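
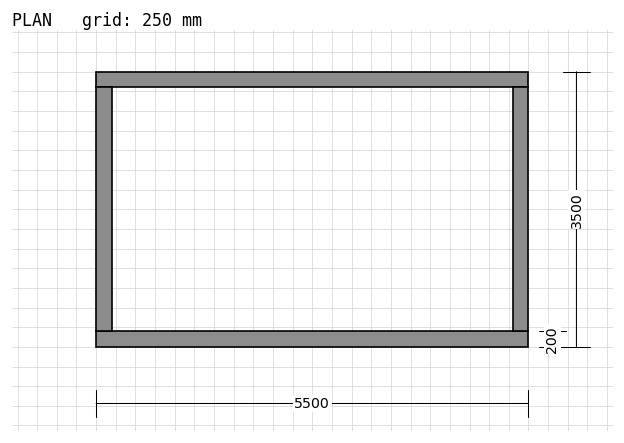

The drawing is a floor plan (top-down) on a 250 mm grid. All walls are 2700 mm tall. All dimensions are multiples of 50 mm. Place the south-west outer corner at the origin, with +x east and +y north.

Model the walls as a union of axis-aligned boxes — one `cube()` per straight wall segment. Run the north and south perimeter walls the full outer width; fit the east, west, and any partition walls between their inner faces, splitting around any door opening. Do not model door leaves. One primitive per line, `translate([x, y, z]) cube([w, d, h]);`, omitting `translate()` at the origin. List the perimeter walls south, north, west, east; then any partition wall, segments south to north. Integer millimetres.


cube([5500, 200, 2700]);
translate([0, 3300, 0]) cube([5500, 200, 2700]);
translate([0, 200, 0]) cube([200, 3100, 2700]);
translate([5300, 200, 0]) cube([200, 3100, 2700]);


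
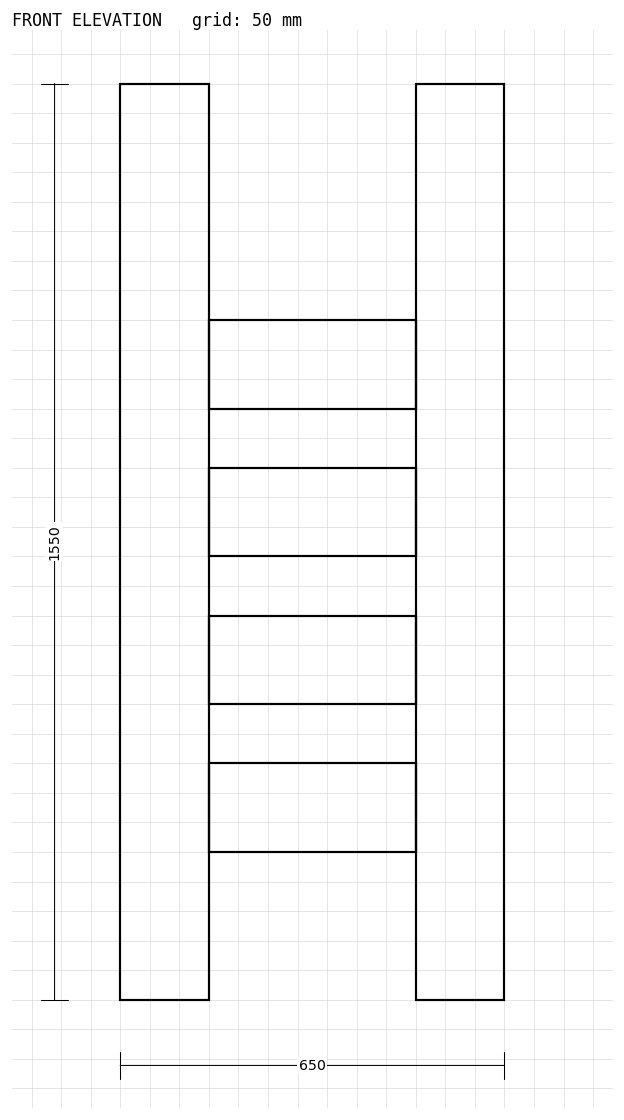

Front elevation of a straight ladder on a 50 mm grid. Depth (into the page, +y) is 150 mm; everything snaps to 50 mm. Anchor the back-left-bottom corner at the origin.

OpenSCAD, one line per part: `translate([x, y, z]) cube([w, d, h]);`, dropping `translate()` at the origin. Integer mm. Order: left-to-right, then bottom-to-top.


cube([150, 150, 1550]);
translate([150, 0, 250]) cube([350, 150, 150]);
translate([150, 0, 500]) cube([350, 150, 150]);
translate([150, 0, 750]) cube([350, 150, 150]);
translate([150, 0, 1000]) cube([350, 150, 150]);
translate([500, 0, 0]) cube([150, 150, 1550]);


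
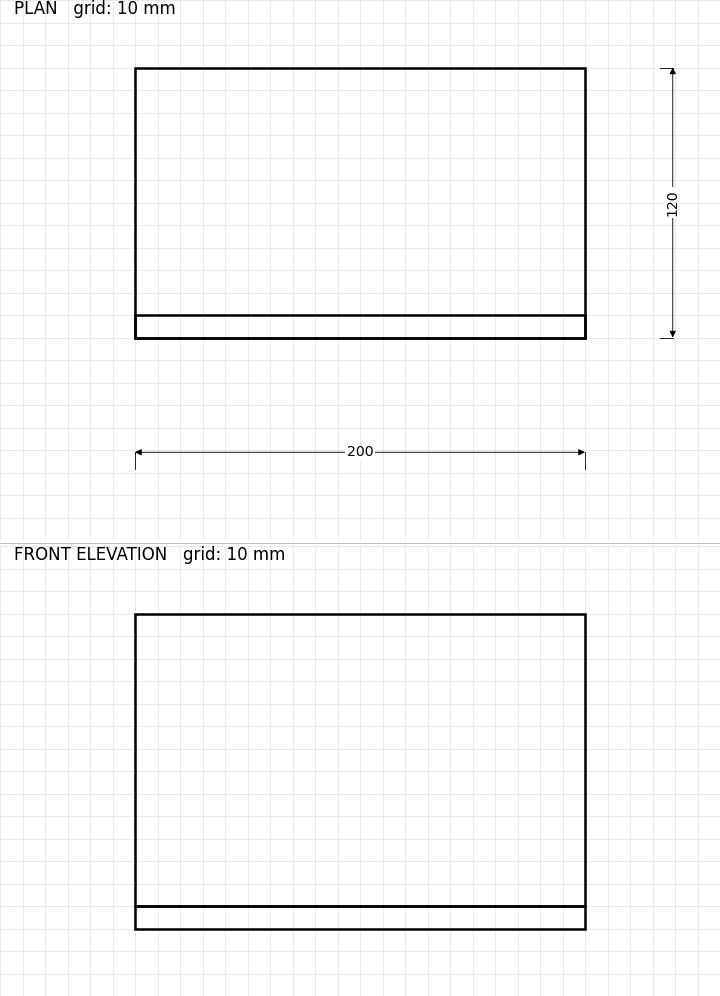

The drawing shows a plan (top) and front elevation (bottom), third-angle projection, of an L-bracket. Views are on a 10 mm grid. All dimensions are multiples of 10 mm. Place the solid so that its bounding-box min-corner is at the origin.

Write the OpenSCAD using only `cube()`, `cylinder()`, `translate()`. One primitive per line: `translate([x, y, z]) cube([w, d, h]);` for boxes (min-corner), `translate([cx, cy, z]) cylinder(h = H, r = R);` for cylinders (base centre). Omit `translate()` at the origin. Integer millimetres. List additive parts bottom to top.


cube([200, 120, 10]);
translate([0, 0, 10]) cube([200, 10, 130]);


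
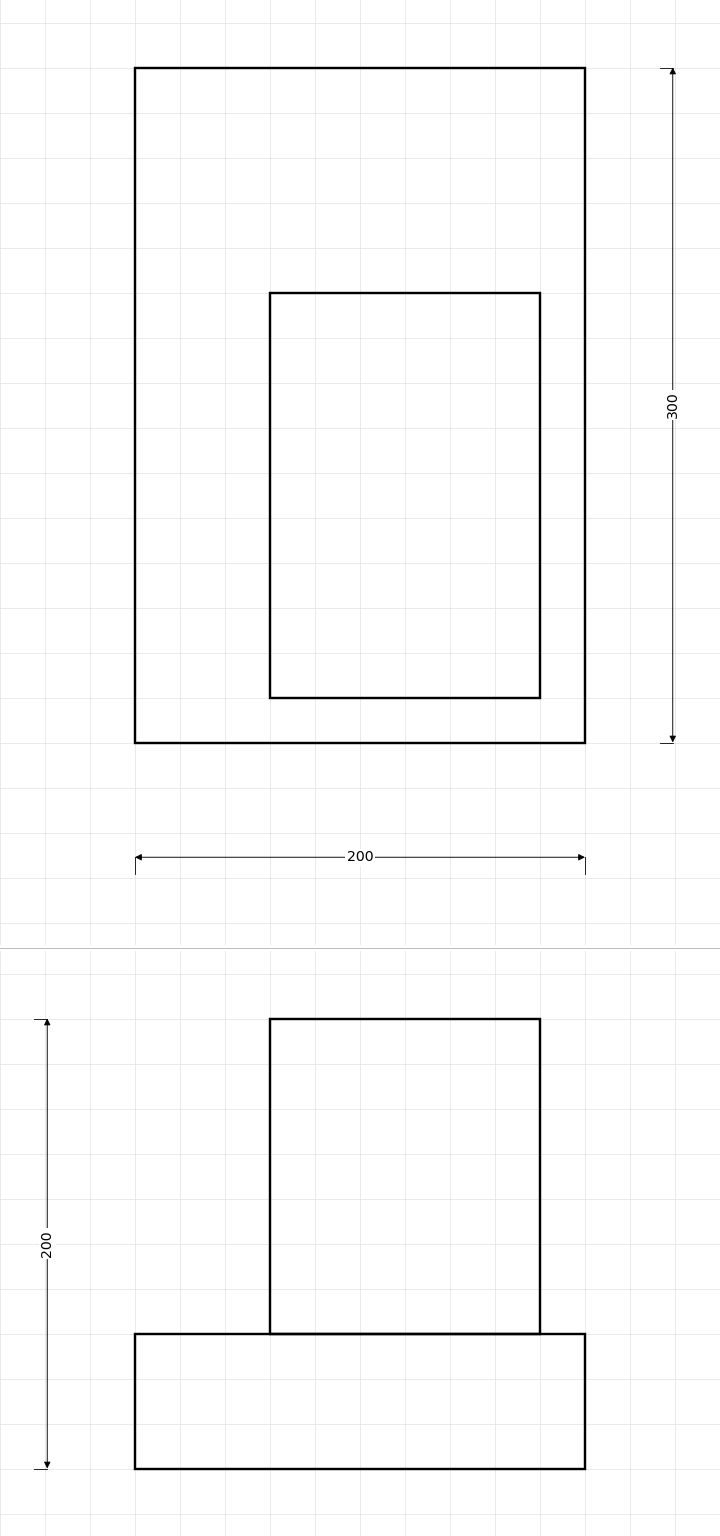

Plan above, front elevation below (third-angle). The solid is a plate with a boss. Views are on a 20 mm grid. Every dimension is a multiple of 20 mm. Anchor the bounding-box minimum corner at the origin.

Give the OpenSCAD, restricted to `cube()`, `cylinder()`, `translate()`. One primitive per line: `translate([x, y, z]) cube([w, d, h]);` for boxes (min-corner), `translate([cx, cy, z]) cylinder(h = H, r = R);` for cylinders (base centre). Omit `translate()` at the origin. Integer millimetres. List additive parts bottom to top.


cube([200, 300, 60]);
translate([60, 20, 60]) cube([120, 180, 140]);


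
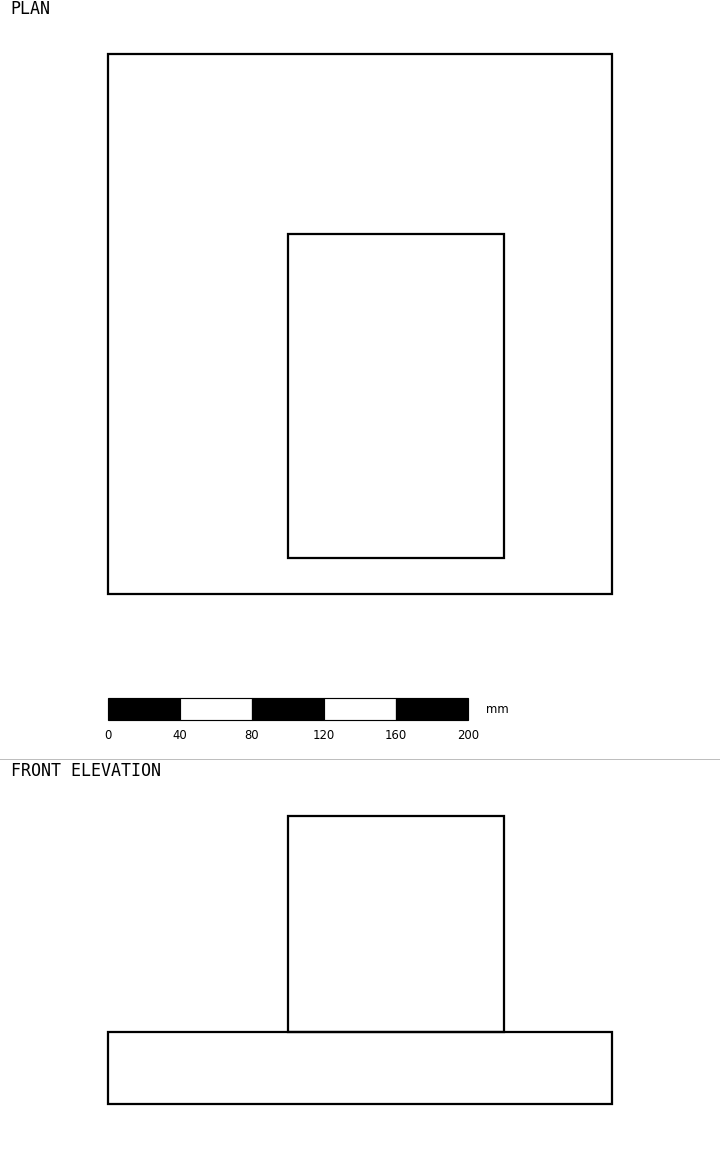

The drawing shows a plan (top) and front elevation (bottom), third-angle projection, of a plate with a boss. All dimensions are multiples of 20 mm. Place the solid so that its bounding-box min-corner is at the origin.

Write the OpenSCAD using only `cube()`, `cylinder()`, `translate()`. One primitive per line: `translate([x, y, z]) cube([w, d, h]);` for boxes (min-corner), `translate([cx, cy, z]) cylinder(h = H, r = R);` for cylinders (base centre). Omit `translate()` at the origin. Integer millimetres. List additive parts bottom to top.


cube([280, 300, 40]);
translate([100, 20, 40]) cube([120, 180, 120]);


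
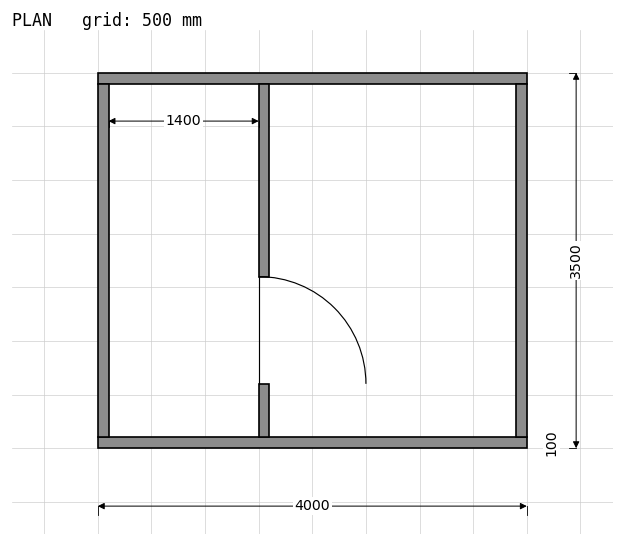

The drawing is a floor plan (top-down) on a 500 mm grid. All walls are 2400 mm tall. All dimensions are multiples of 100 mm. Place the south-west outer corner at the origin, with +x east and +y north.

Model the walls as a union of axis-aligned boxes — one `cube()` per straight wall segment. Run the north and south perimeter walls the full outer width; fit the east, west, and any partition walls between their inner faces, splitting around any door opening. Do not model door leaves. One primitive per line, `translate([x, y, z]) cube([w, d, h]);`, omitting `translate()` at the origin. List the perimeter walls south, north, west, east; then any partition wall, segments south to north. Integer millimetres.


cube([4000, 100, 2400]);
translate([0, 3400, 0]) cube([4000, 100, 2400]);
translate([0, 100, 0]) cube([100, 3300, 2400]);
translate([3900, 100, 0]) cube([100, 3300, 2400]);
translate([1500, 100, 0]) cube([100, 500, 2400]);
translate([1500, 1600, 0]) cube([100, 1800, 2400]);


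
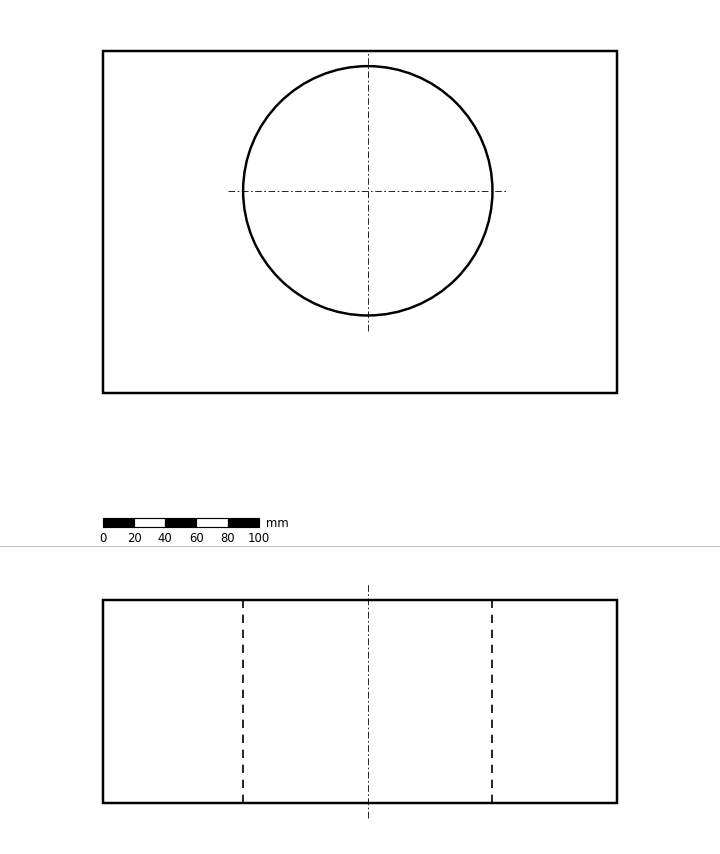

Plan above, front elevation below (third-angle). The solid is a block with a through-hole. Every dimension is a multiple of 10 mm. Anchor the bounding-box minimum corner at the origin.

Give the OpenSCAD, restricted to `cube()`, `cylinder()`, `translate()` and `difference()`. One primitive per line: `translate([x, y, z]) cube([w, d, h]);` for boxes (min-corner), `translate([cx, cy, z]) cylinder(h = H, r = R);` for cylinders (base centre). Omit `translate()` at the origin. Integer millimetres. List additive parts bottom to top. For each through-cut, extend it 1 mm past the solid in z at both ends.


difference() {
  cube([330, 220, 130]);
  translate([170, 130, -1]) cylinder(h = 132, r = 80);
}


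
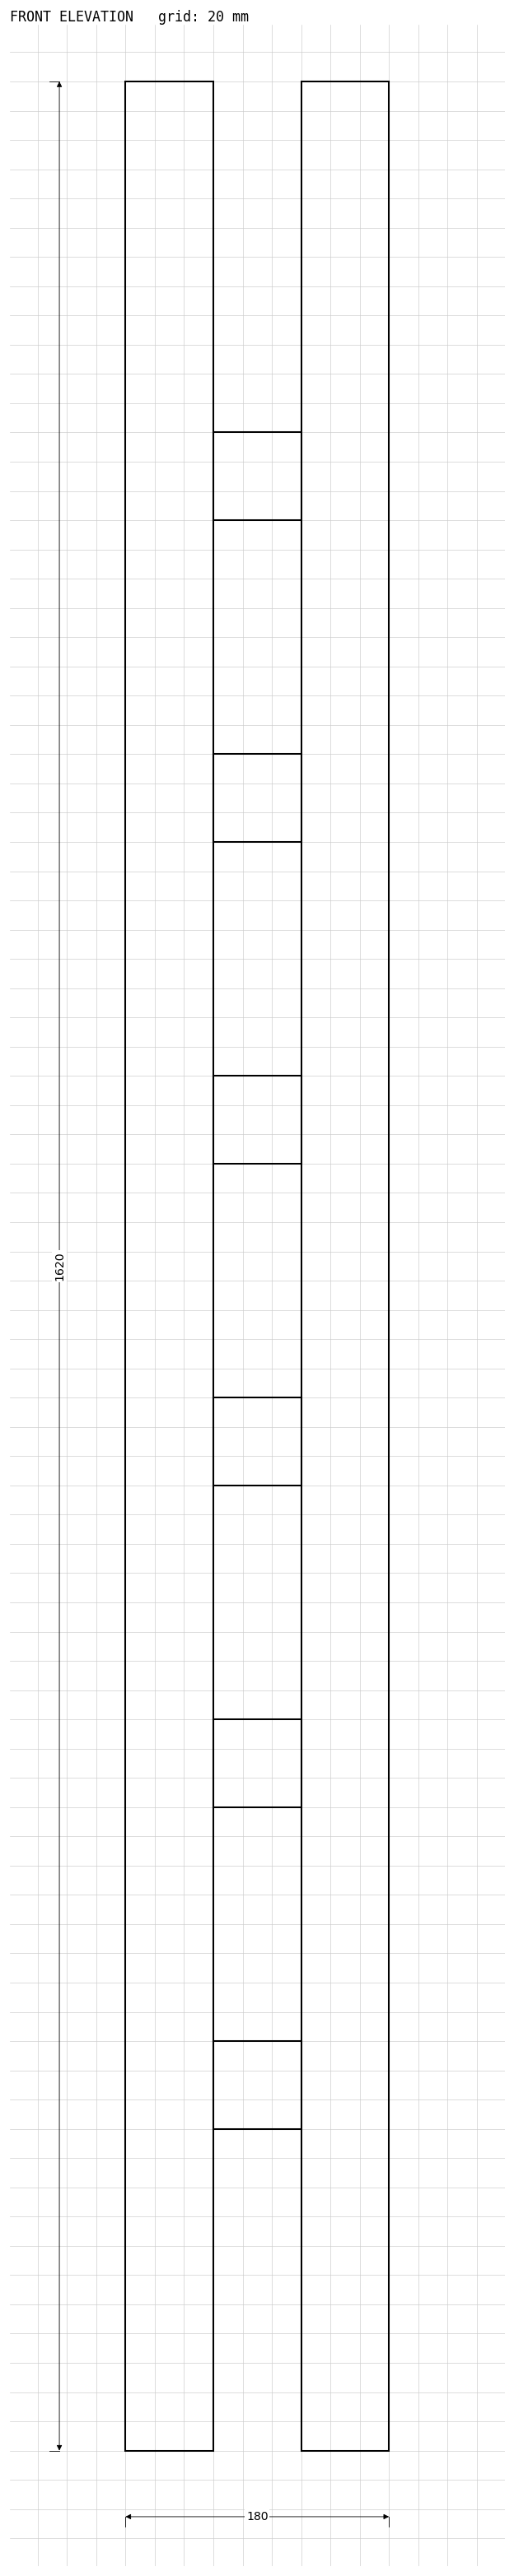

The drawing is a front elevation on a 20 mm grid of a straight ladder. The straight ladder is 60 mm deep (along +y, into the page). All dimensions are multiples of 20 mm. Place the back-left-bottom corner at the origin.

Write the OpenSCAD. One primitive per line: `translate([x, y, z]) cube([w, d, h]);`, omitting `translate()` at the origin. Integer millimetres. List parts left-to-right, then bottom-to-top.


cube([60, 60, 1620]);
translate([60, 0, 220]) cube([60, 60, 60]);
translate([60, 0, 440]) cube([60, 60, 60]);
translate([60, 0, 660]) cube([60, 60, 60]);
translate([60, 0, 880]) cube([60, 60, 60]);
translate([60, 0, 1100]) cube([60, 60, 60]);
translate([60, 0, 1320]) cube([60, 60, 60]);
translate([120, 0, 0]) cube([60, 60, 1620]);


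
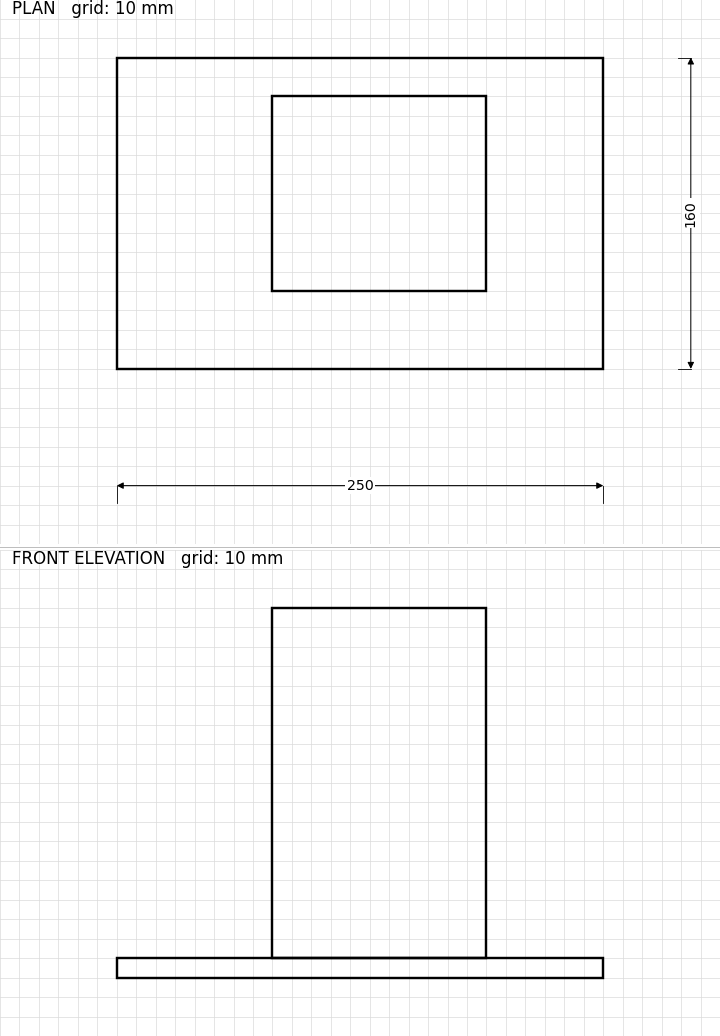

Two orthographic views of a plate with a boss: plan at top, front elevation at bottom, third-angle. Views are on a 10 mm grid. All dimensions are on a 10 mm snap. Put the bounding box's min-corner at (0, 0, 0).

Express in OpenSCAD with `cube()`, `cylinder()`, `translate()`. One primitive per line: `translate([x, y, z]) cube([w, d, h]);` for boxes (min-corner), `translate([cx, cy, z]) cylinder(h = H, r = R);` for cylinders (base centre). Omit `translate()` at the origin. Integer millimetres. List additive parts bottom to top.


cube([250, 160, 10]);
translate([80, 40, 10]) cube([110, 100, 180]);


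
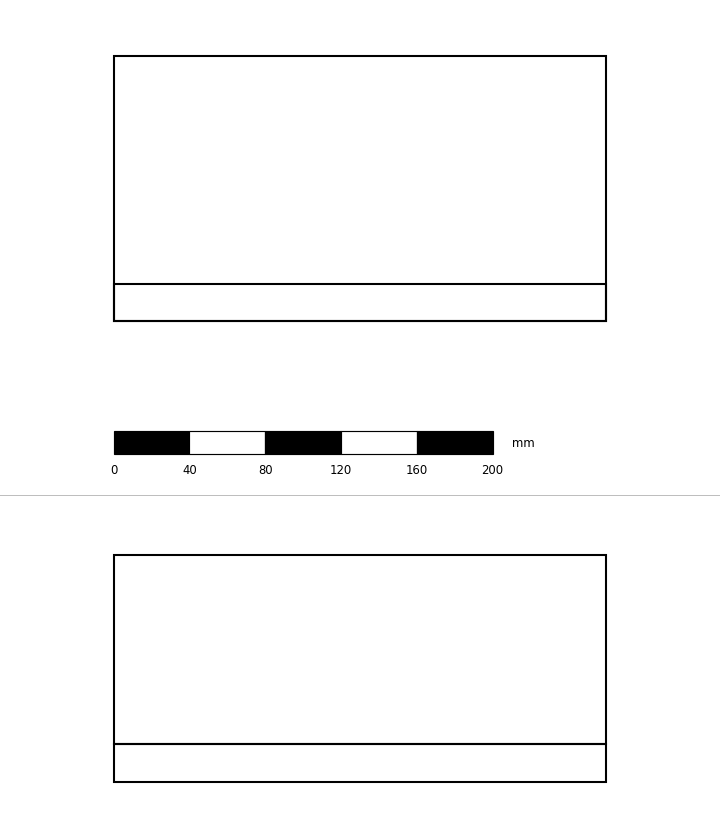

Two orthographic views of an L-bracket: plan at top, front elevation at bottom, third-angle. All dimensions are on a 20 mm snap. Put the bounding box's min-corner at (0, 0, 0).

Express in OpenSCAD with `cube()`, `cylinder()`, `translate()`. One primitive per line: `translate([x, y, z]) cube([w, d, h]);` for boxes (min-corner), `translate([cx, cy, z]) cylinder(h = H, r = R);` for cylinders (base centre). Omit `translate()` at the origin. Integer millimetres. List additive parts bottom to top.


cube([260, 140, 20]);
translate([0, 0, 20]) cube([260, 20, 100]);


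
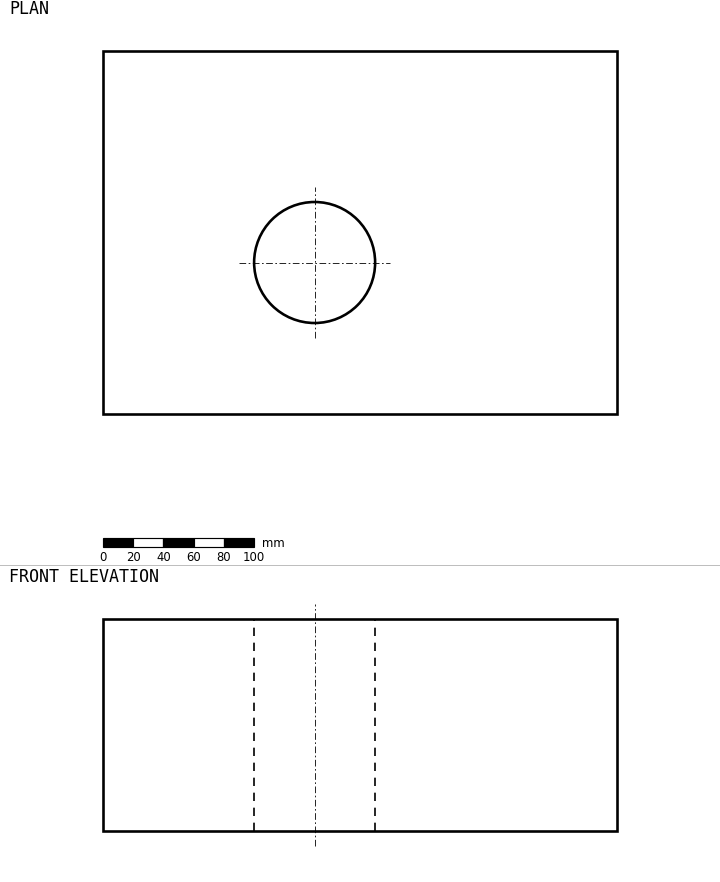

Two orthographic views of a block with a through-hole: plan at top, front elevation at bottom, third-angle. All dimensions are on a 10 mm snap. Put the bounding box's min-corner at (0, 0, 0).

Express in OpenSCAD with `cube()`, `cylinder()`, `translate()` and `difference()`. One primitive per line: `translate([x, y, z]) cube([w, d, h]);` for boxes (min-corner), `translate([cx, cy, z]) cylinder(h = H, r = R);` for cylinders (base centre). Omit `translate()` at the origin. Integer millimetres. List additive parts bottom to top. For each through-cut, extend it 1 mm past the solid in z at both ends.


difference() {
  cube([340, 240, 140]);
  translate([140, 100, -1]) cylinder(h = 142, r = 40);
}


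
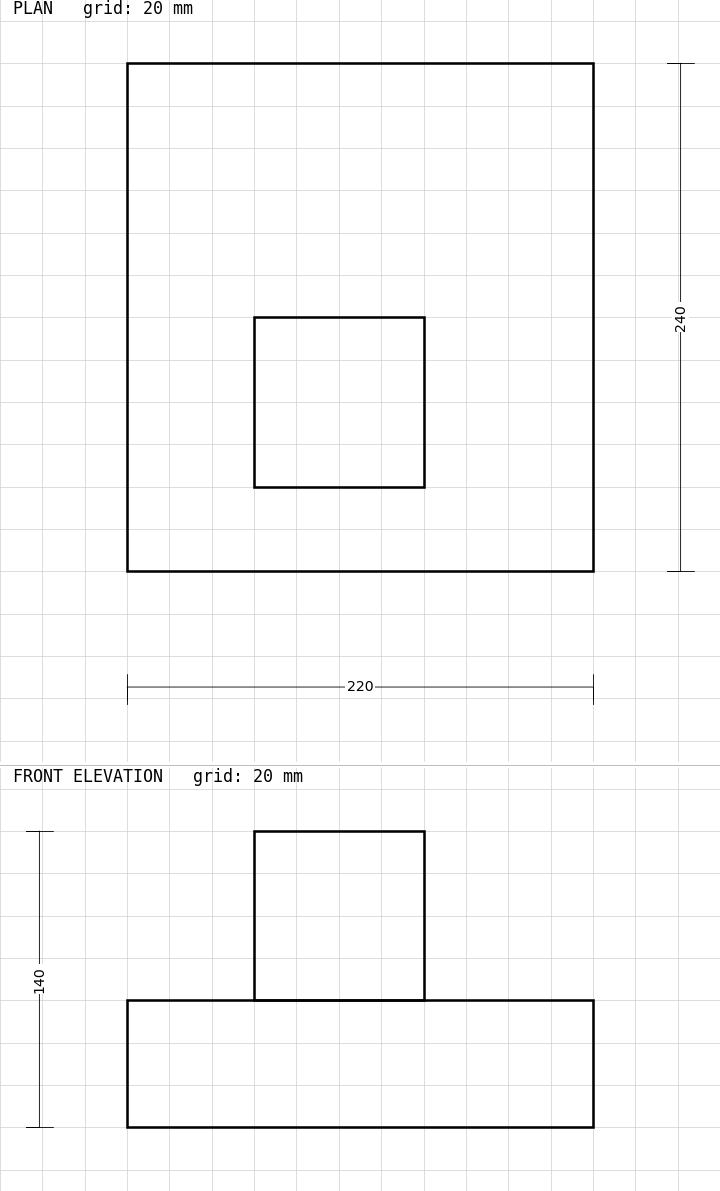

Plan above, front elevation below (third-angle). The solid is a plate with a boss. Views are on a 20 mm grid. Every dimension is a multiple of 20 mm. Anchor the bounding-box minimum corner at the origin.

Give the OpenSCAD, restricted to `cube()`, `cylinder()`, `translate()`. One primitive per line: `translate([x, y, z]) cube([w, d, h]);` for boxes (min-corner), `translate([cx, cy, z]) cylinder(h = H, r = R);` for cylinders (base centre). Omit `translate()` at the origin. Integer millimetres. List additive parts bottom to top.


cube([220, 240, 60]);
translate([60, 40, 60]) cube([80, 80, 80]);


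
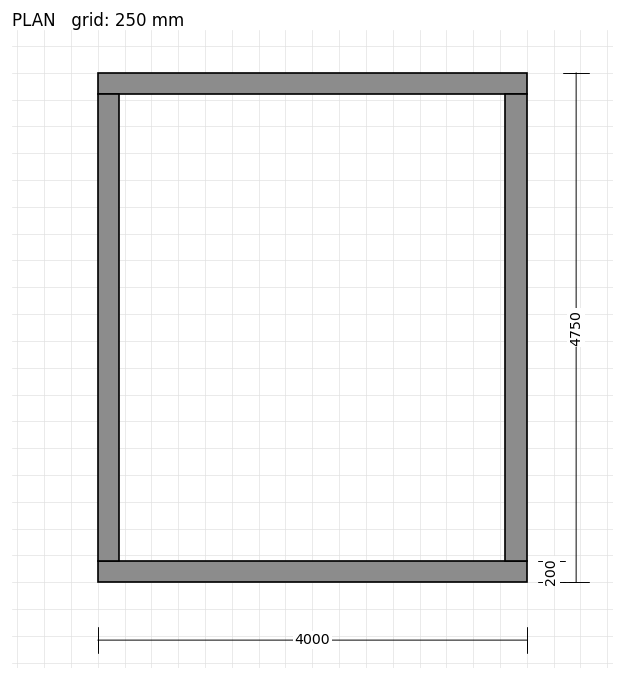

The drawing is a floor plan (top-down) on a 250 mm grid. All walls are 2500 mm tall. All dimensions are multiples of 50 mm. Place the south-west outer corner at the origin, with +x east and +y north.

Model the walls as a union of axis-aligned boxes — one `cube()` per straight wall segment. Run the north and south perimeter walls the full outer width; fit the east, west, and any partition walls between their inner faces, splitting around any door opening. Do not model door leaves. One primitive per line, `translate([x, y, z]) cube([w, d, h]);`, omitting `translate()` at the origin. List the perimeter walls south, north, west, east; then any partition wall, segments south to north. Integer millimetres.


cube([4000, 200, 2500]);
translate([0, 4550, 0]) cube([4000, 200, 2500]);
translate([0, 200, 0]) cube([200, 4350, 2500]);
translate([3800, 200, 0]) cube([200, 4350, 2500]);


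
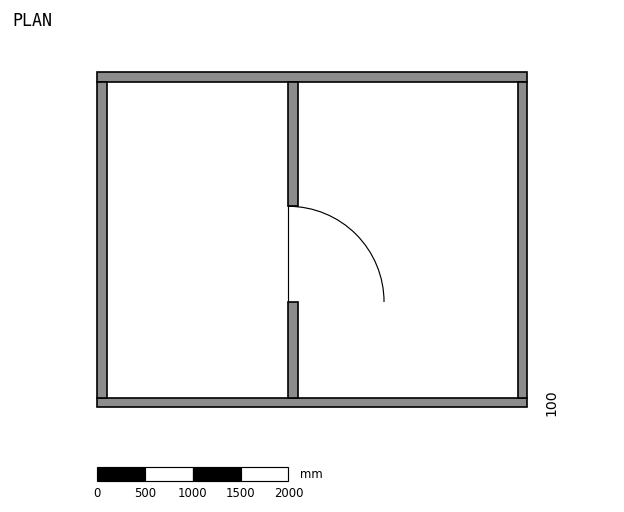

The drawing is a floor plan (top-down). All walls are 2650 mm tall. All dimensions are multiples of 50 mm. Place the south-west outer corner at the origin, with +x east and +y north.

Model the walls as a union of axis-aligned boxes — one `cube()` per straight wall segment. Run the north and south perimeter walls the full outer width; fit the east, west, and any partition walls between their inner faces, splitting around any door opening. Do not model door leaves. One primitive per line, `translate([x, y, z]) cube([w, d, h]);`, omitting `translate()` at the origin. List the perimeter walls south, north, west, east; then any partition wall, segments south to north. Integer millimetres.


cube([4500, 100, 2650]);
translate([0, 3400, 0]) cube([4500, 100, 2650]);
translate([0, 100, 0]) cube([100, 3300, 2650]);
translate([4400, 100, 0]) cube([100, 3300, 2650]);
translate([2000, 100, 0]) cube([100, 1000, 2650]);
translate([2000, 2100, 0]) cube([100, 1300, 2650]);


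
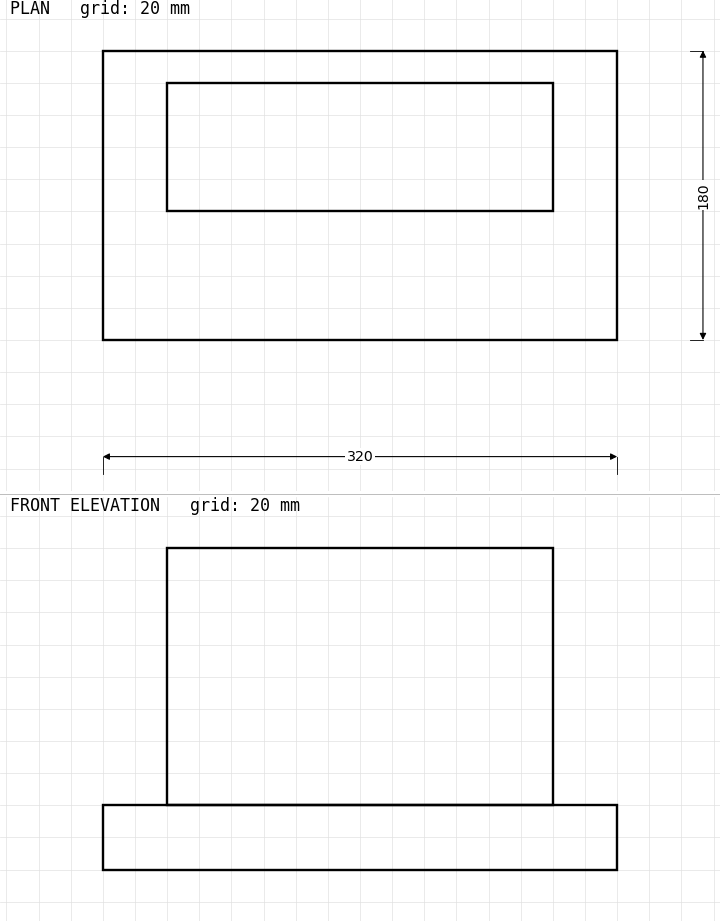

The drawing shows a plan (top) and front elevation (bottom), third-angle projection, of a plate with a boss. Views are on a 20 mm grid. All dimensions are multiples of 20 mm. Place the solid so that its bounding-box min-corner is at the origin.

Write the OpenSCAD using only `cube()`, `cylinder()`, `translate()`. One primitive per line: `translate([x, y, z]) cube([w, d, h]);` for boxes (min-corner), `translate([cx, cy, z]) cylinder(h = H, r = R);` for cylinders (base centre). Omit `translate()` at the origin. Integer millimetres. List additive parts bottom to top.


cube([320, 180, 40]);
translate([40, 80, 40]) cube([240, 80, 160]);


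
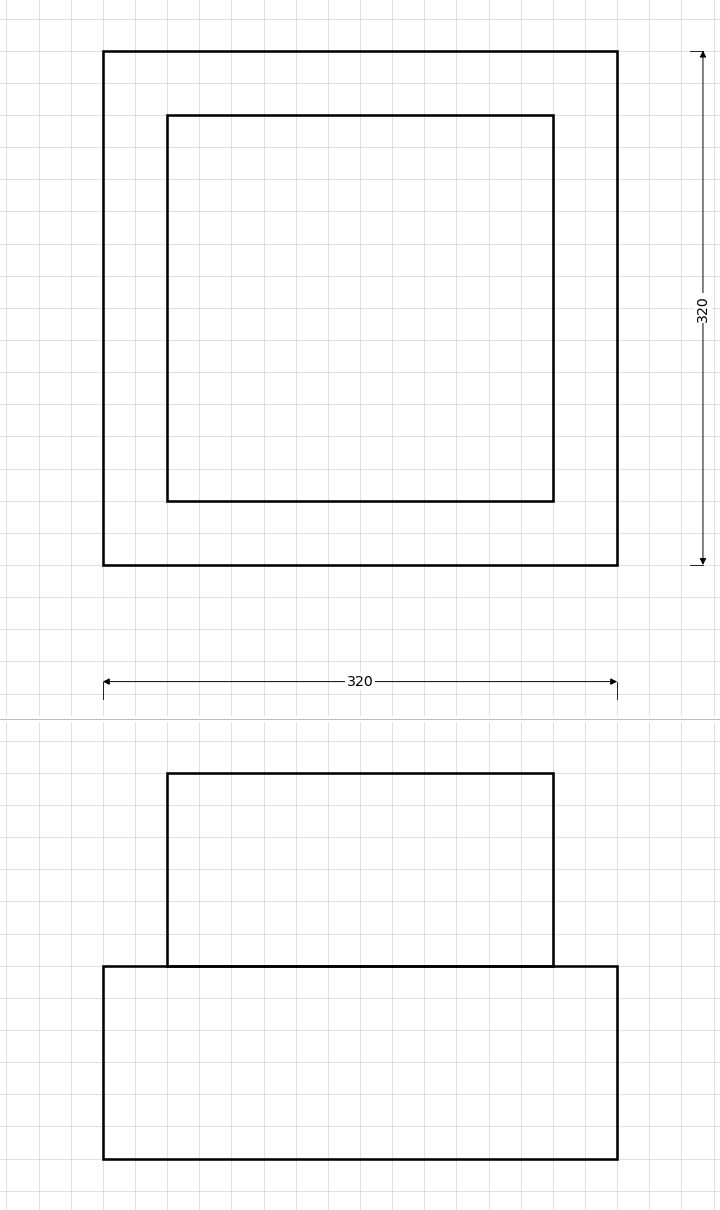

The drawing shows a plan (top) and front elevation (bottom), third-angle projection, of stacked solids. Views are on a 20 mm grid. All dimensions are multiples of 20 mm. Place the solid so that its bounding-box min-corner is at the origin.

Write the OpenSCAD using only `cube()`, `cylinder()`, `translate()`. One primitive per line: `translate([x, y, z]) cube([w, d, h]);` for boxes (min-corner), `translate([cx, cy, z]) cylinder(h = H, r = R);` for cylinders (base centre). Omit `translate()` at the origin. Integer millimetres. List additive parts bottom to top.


cube([320, 320, 120]);
translate([40, 40, 120]) cube([240, 240, 120]);


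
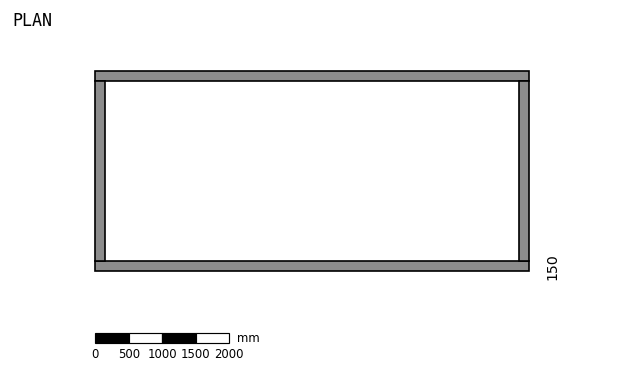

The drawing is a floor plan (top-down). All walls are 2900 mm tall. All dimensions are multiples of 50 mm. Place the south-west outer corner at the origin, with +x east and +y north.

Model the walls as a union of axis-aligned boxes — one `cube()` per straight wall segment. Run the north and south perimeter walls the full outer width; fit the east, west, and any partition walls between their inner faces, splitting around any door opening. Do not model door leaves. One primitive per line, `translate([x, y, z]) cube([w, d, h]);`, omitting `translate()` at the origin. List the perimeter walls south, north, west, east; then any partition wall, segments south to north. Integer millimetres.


cube([6500, 150, 2900]);
translate([0, 2850, 0]) cube([6500, 150, 2900]);
translate([0, 150, 0]) cube([150, 2700, 2900]);
translate([6350, 150, 0]) cube([150, 2700, 2900]);


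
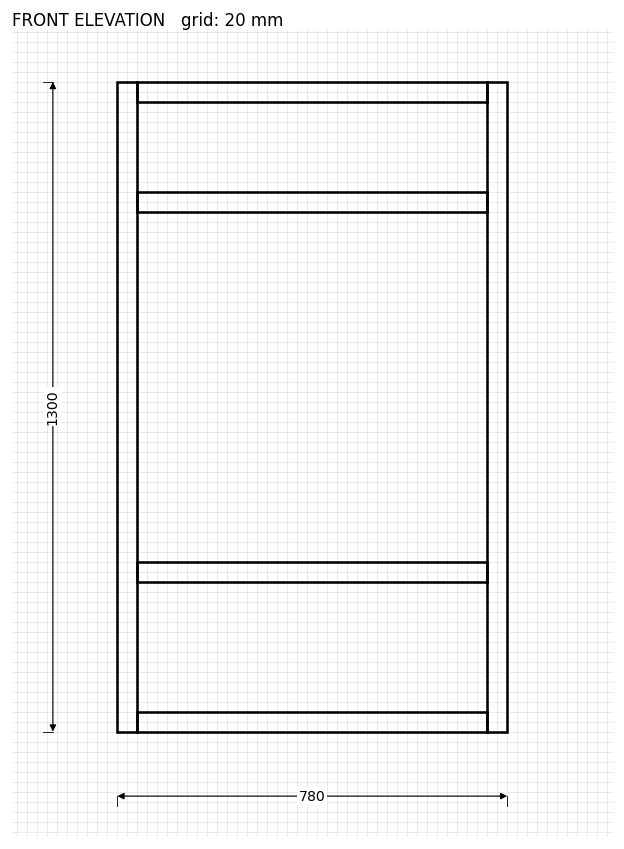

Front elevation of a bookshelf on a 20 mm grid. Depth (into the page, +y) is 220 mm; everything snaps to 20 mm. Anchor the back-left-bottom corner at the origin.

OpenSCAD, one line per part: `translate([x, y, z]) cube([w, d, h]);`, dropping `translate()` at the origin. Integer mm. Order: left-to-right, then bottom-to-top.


cube([40, 220, 1300]);
translate([40, 0, 0]) cube([700, 220, 40]);
translate([40, 0, 300]) cube([700, 220, 40]);
translate([40, 0, 1040]) cube([700, 220, 40]);
translate([40, 0, 1260]) cube([700, 220, 40]);
translate([740, 0, 0]) cube([40, 220, 1300]);


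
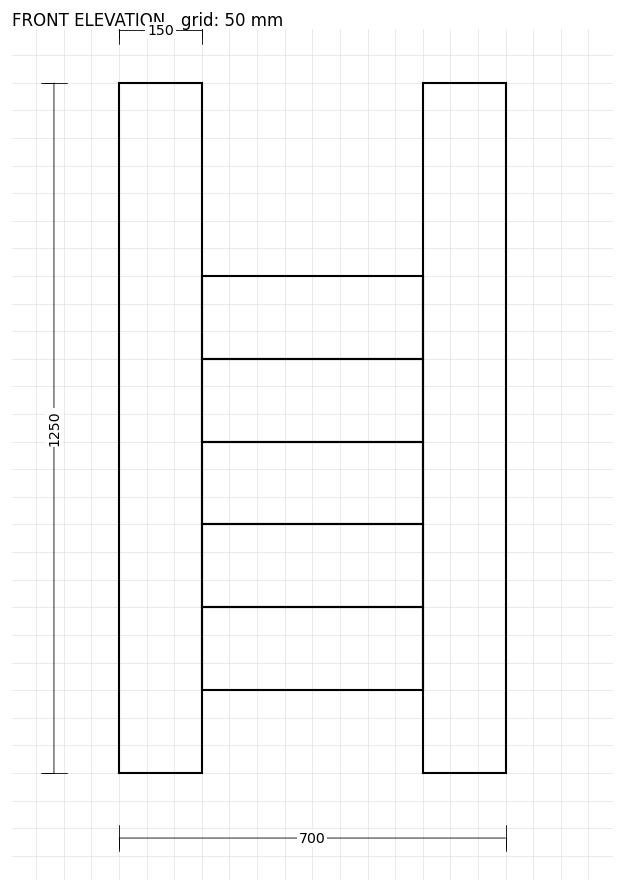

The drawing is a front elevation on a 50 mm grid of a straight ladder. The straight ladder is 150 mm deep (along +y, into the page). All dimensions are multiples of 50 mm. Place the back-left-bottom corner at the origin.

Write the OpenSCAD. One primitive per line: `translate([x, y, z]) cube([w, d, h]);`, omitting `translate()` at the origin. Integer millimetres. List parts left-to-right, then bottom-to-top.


cube([150, 150, 1250]);
translate([150, 0, 150]) cube([400, 150, 150]);
translate([150, 0, 300]) cube([400, 150, 150]);
translate([150, 0, 450]) cube([400, 150, 150]);
translate([150, 0, 600]) cube([400, 150, 150]);
translate([150, 0, 750]) cube([400, 150, 150]);
translate([550, 0, 0]) cube([150, 150, 1250]);


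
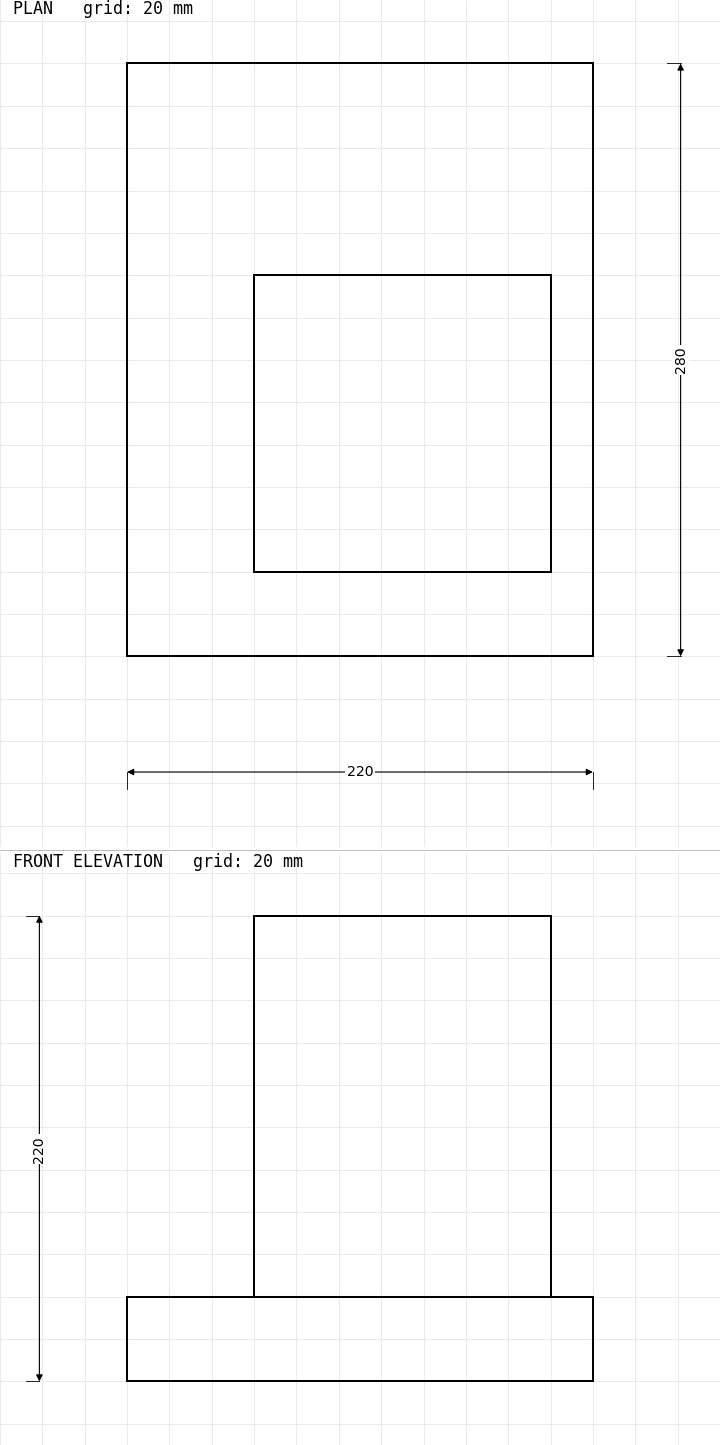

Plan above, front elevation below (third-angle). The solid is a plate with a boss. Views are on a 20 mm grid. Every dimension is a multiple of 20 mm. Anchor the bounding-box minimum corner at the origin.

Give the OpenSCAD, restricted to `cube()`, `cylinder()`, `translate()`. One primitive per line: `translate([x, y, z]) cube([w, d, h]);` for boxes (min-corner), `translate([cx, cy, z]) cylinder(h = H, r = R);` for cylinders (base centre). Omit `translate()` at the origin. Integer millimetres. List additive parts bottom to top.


cube([220, 280, 40]);
translate([60, 40, 40]) cube([140, 140, 180]);


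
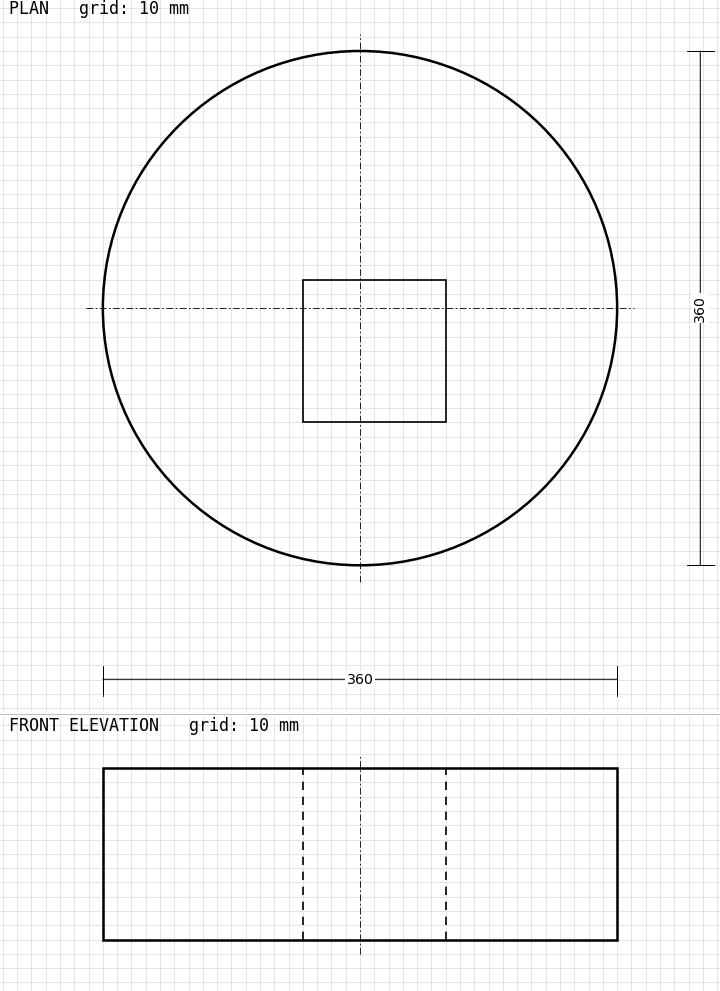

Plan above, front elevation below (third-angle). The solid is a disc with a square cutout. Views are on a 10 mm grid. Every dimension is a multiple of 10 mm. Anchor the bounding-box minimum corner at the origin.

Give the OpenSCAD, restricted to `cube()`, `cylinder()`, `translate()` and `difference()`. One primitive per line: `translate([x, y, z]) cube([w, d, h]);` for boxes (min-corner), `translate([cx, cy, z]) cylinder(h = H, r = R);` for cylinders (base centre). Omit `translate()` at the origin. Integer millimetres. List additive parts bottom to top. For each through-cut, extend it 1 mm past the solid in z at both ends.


difference() {
  translate([180, 180, 0]) cylinder(h = 120, r = 180);
  translate([140, 100, -1]) cube([100, 100, 122]);
}


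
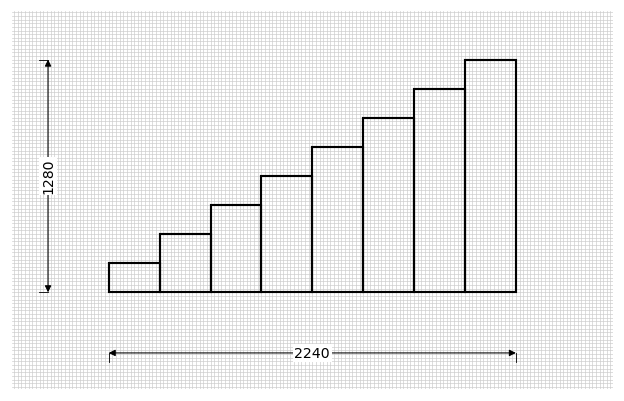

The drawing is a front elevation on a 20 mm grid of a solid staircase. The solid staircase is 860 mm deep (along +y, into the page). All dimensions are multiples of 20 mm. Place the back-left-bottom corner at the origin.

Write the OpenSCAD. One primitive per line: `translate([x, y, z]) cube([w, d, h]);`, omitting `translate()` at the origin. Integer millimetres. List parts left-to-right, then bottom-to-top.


cube([280, 860, 160]);
translate([280, 0, 0]) cube([280, 860, 320]);
translate([560, 0, 0]) cube([280, 860, 480]);
translate([840, 0, 0]) cube([280, 860, 640]);
translate([1120, 0, 0]) cube([280, 860, 800]);
translate([1400, 0, 0]) cube([280, 860, 960]);
translate([1680, 0, 0]) cube([280, 860, 1120]);
translate([1960, 0, 0]) cube([280, 860, 1280]);


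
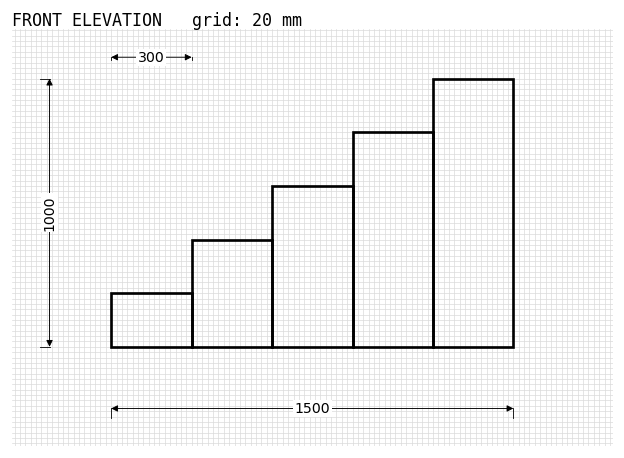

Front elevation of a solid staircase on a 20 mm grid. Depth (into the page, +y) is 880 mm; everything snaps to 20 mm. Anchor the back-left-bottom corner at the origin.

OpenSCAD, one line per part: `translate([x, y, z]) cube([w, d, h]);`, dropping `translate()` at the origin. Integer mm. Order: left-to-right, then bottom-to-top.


cube([300, 880, 200]);
translate([300, 0, 0]) cube([300, 880, 400]);
translate([600, 0, 0]) cube([300, 880, 600]);
translate([900, 0, 0]) cube([300, 880, 800]);
translate([1200, 0, 0]) cube([300, 880, 1000]);


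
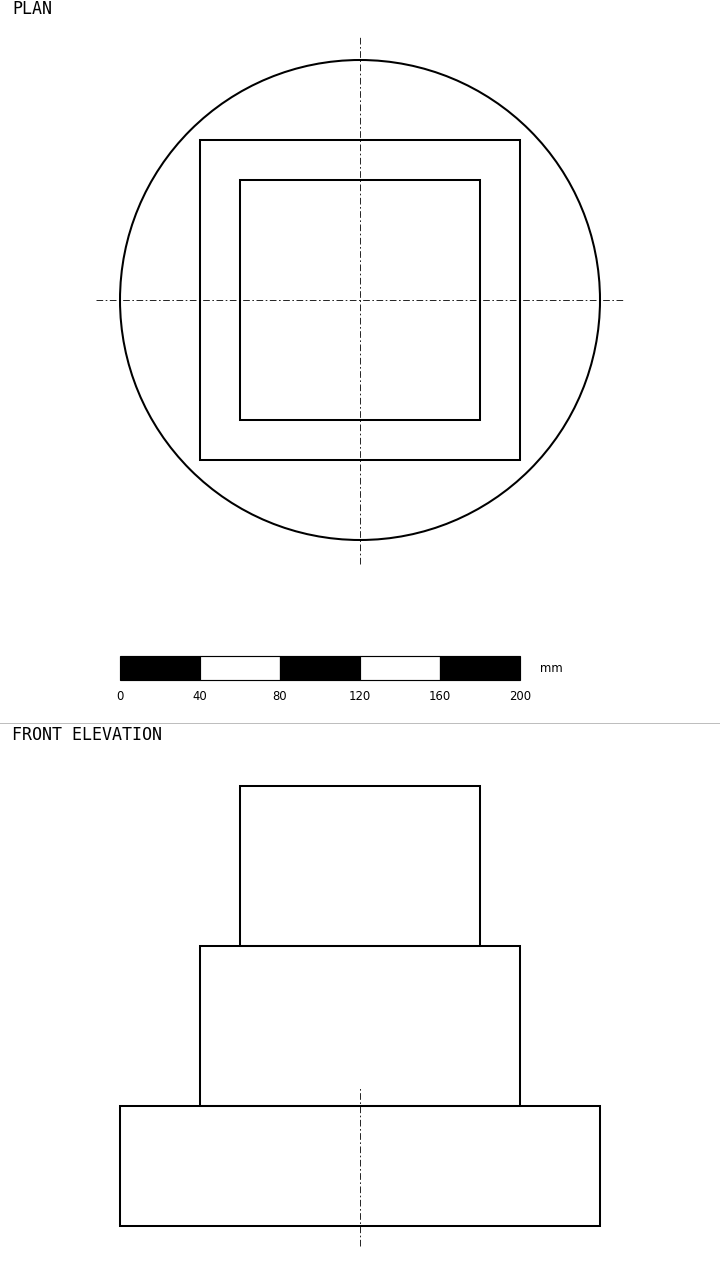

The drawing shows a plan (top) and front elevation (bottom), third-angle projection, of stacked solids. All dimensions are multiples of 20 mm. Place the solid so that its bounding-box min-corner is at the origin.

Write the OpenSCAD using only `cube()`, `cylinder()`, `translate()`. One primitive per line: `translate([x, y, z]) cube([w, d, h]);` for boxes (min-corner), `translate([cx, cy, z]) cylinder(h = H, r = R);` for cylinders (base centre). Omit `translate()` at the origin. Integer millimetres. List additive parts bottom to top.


translate([120, 120, 0]) cylinder(h = 60, r = 120);
translate([40, 40, 60]) cube([160, 160, 80]);
translate([60, 60, 140]) cube([120, 120, 80]);


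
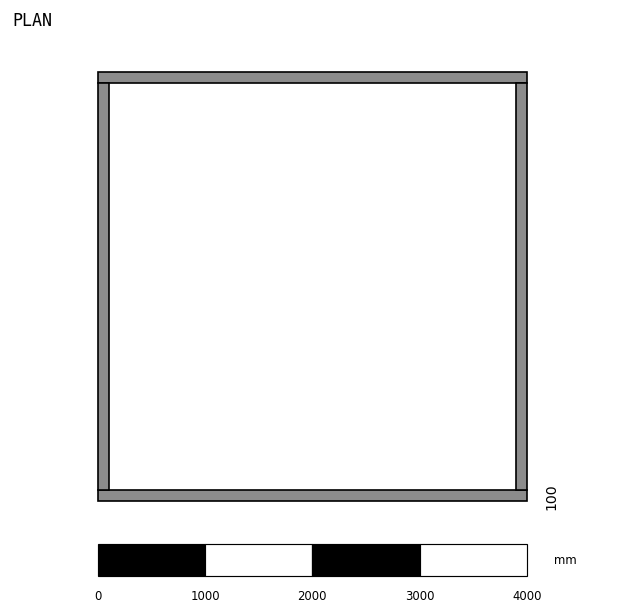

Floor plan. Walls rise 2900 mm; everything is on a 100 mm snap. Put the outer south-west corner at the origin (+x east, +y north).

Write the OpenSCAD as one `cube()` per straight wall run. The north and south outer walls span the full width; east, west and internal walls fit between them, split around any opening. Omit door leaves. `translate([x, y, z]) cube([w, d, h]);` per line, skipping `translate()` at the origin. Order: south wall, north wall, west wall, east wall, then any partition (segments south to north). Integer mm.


cube([4000, 100, 2900]);
translate([0, 3900, 0]) cube([4000, 100, 2900]);
translate([0, 100, 0]) cube([100, 3800, 2900]);
translate([3900, 100, 0]) cube([100, 3800, 2900]);


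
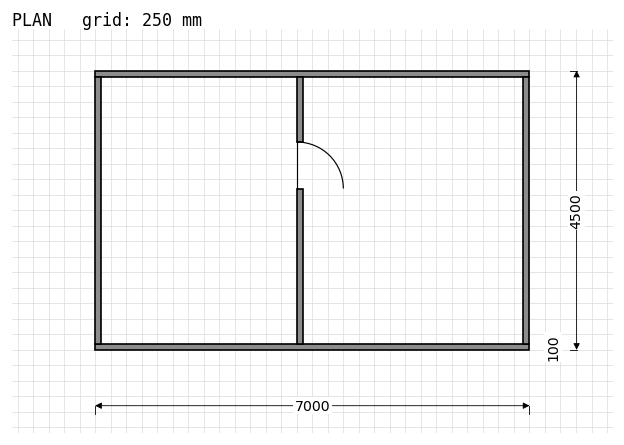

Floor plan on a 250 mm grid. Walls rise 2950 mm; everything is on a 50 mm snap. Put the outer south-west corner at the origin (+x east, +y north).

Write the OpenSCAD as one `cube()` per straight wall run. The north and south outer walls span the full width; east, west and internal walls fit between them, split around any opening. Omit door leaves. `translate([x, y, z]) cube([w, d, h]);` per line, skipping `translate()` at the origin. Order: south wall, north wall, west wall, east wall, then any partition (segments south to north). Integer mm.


cube([7000, 100, 2950]);
translate([0, 4400, 0]) cube([7000, 100, 2950]);
translate([0, 100, 0]) cube([100, 4300, 2950]);
translate([6900, 100, 0]) cube([100, 4300, 2950]);
translate([3250, 100, 0]) cube([100, 2500, 2950]);
translate([3250, 3350, 0]) cube([100, 1050, 2950]);


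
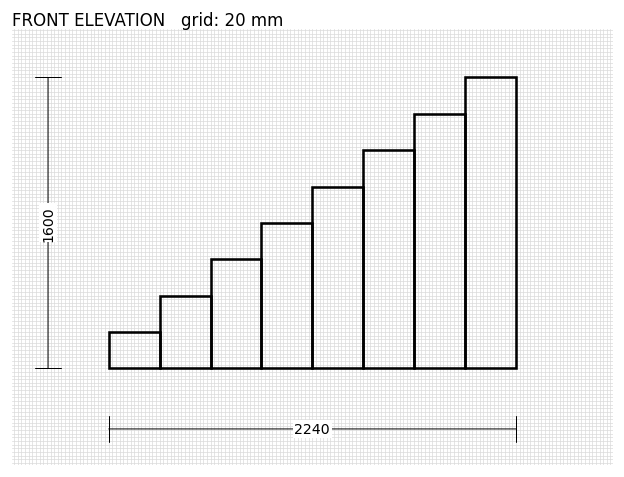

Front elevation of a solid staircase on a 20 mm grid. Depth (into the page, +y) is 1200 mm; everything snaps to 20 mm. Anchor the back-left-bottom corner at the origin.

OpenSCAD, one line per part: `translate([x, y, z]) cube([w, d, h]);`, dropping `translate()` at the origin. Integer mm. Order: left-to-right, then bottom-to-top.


cube([280, 1200, 200]);
translate([280, 0, 0]) cube([280, 1200, 400]);
translate([560, 0, 0]) cube([280, 1200, 600]);
translate([840, 0, 0]) cube([280, 1200, 800]);
translate([1120, 0, 0]) cube([280, 1200, 1000]);
translate([1400, 0, 0]) cube([280, 1200, 1200]);
translate([1680, 0, 0]) cube([280, 1200, 1400]);
translate([1960, 0, 0]) cube([280, 1200, 1600]);


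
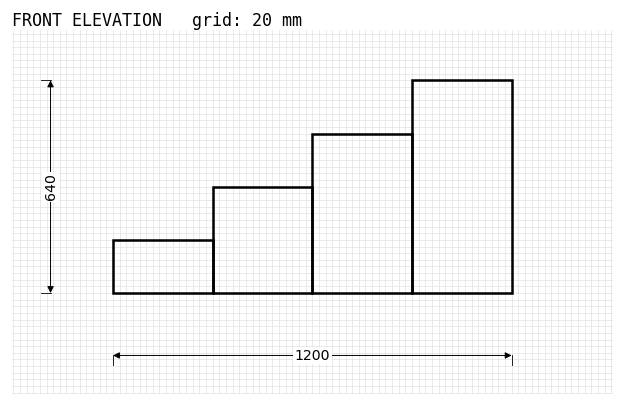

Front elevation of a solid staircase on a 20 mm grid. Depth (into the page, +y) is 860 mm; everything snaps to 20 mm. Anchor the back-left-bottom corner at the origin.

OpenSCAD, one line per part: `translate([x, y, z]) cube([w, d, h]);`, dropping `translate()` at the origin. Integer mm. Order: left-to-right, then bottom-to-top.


cube([300, 860, 160]);
translate([300, 0, 0]) cube([300, 860, 320]);
translate([600, 0, 0]) cube([300, 860, 480]);
translate([900, 0, 0]) cube([300, 860, 640]);


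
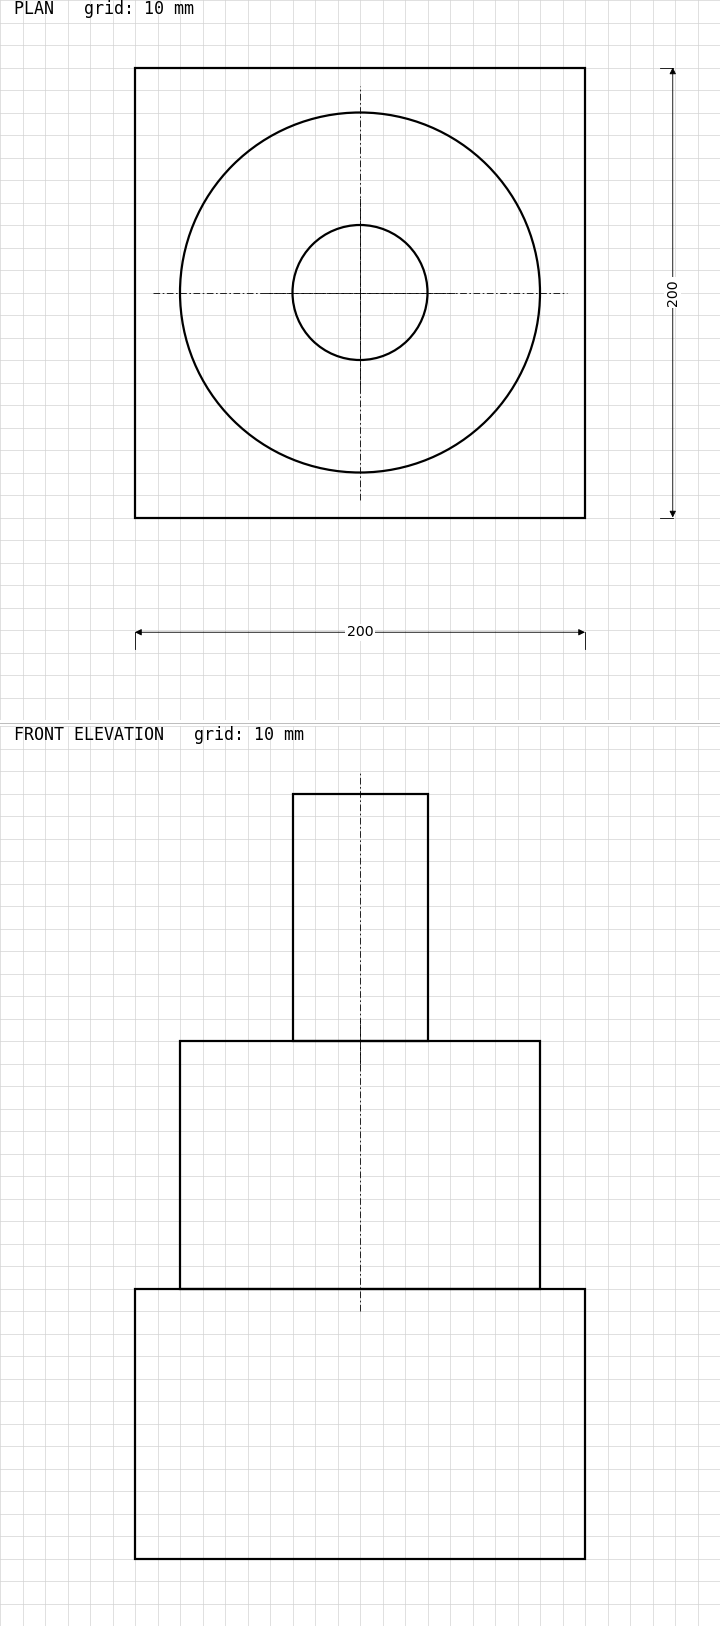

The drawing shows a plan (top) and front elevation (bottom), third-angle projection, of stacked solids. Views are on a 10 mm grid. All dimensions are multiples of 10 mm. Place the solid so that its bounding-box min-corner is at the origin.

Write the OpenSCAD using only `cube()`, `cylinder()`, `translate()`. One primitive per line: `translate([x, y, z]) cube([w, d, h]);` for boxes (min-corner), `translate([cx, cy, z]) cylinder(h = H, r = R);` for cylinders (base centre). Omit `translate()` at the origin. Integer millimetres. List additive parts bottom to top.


cube([200, 200, 120]);
translate([100, 100, 120]) cylinder(h = 110, r = 80);
translate([100, 100, 230]) cylinder(h = 110, r = 30);


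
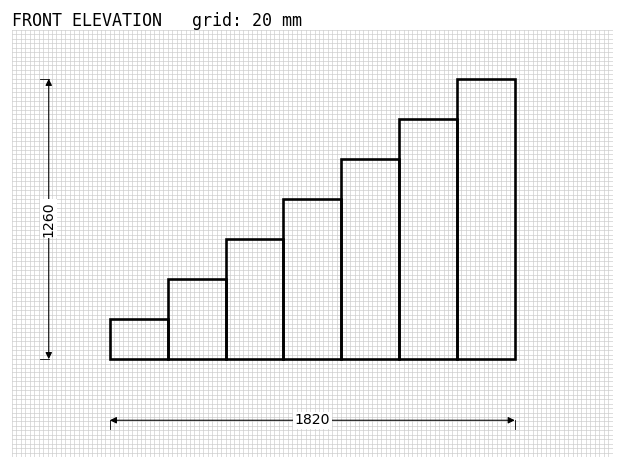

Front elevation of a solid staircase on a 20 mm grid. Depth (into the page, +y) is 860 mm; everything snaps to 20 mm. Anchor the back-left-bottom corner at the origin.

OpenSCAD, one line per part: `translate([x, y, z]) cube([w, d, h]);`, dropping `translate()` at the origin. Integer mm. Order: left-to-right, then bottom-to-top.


cube([260, 860, 180]);
translate([260, 0, 0]) cube([260, 860, 360]);
translate([520, 0, 0]) cube([260, 860, 540]);
translate([780, 0, 0]) cube([260, 860, 720]);
translate([1040, 0, 0]) cube([260, 860, 900]);
translate([1300, 0, 0]) cube([260, 860, 1080]);
translate([1560, 0, 0]) cube([260, 860, 1260]);


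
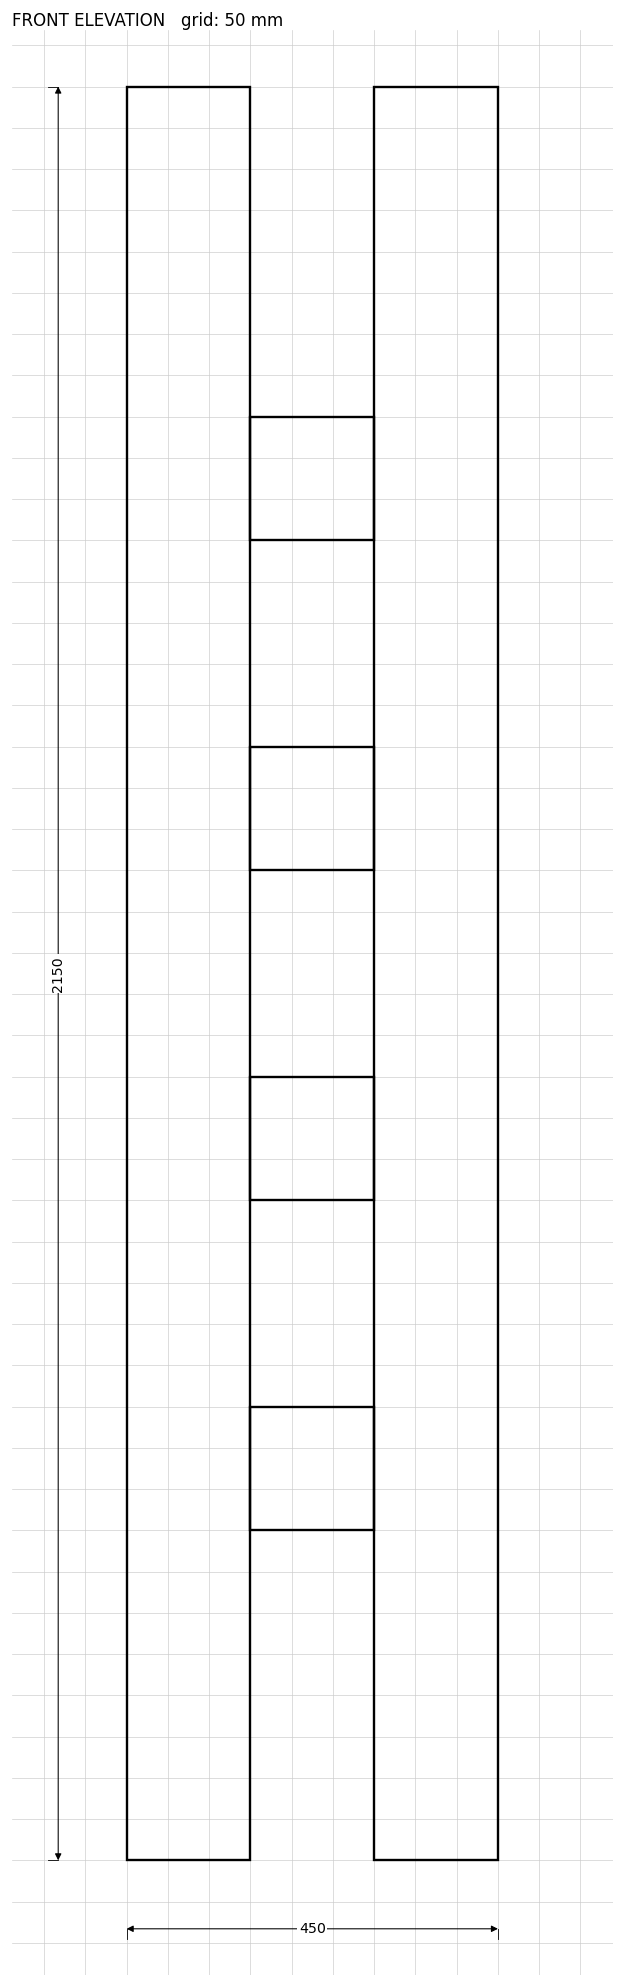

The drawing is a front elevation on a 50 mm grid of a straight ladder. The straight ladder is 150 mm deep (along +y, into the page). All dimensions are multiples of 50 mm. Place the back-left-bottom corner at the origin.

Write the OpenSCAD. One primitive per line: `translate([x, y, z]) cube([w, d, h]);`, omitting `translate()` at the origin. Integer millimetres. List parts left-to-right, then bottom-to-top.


cube([150, 150, 2150]);
translate([150, 0, 400]) cube([150, 150, 150]);
translate([150, 0, 800]) cube([150, 150, 150]);
translate([150, 0, 1200]) cube([150, 150, 150]);
translate([150, 0, 1600]) cube([150, 150, 150]);
translate([300, 0, 0]) cube([150, 150, 2150]);


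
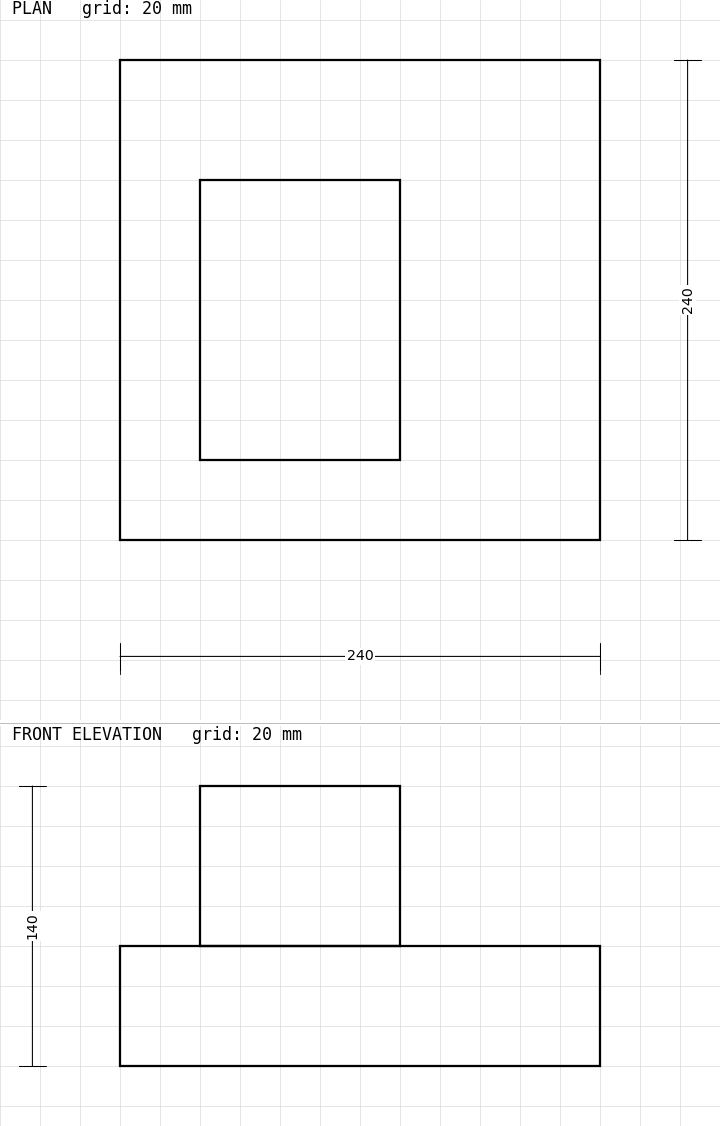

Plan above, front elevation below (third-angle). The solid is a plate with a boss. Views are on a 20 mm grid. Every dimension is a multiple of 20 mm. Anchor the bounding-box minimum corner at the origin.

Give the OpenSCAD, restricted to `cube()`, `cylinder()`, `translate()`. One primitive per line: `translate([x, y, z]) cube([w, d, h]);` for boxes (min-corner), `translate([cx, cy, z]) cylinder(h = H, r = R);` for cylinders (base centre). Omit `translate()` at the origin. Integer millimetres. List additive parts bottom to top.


cube([240, 240, 60]);
translate([40, 40, 60]) cube([100, 140, 80]);


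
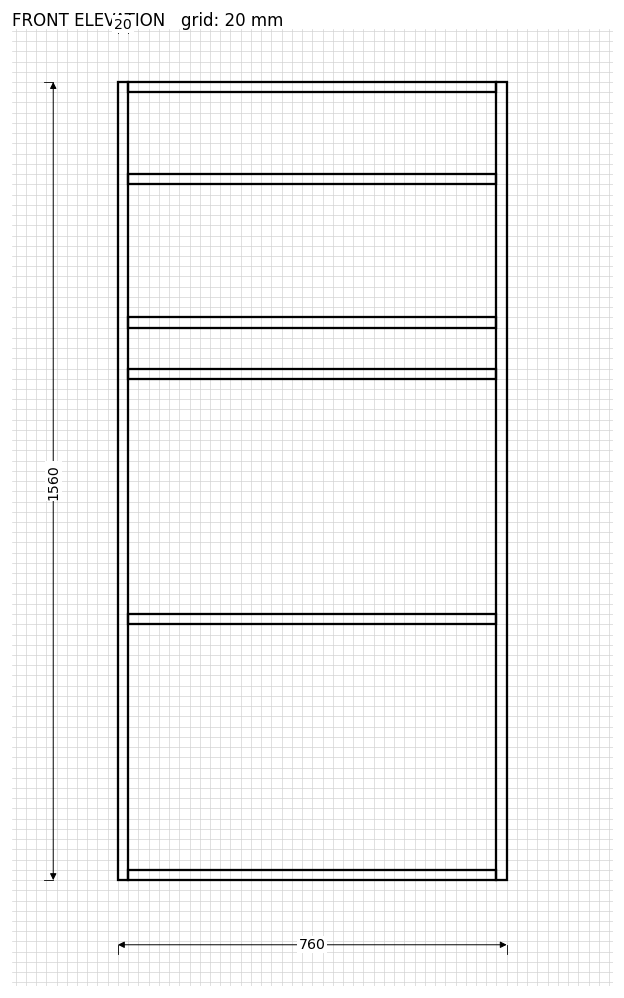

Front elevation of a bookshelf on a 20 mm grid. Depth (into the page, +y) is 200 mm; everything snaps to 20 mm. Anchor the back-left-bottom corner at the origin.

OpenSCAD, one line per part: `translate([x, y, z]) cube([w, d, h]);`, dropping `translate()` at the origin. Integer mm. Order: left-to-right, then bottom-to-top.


cube([20, 200, 1560]);
translate([20, 0, 0]) cube([720, 200, 20]);
translate([20, 0, 500]) cube([720, 200, 20]);
translate([20, 0, 980]) cube([720, 200, 20]);
translate([20, 0, 1080]) cube([720, 200, 20]);
translate([20, 0, 1360]) cube([720, 200, 20]);
translate([20, 0, 1540]) cube([720, 200, 20]);
translate([740, 0, 0]) cube([20, 200, 1560]);


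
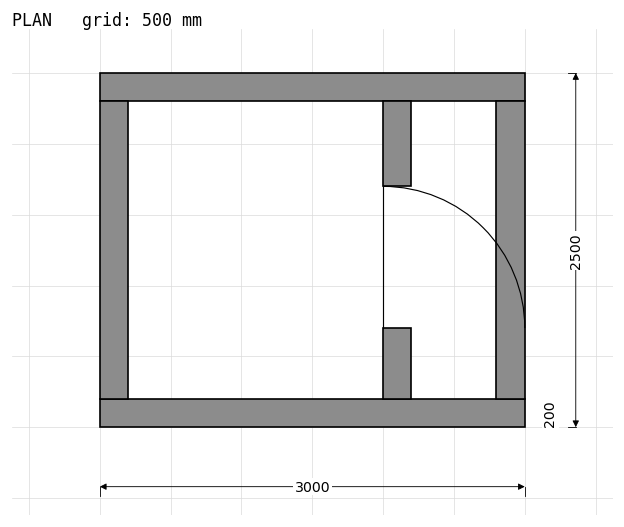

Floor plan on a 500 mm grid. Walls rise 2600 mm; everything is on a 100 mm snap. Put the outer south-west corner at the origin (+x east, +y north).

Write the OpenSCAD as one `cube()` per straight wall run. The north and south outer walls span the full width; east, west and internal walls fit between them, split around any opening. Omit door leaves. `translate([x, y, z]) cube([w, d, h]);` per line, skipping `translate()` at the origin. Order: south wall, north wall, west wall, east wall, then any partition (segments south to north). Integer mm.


cube([3000, 200, 2600]);
translate([0, 2300, 0]) cube([3000, 200, 2600]);
translate([0, 200, 0]) cube([200, 2100, 2600]);
translate([2800, 200, 0]) cube([200, 2100, 2600]);
translate([2000, 200, 0]) cube([200, 500, 2600]);
translate([2000, 1700, 0]) cube([200, 600, 2600]);


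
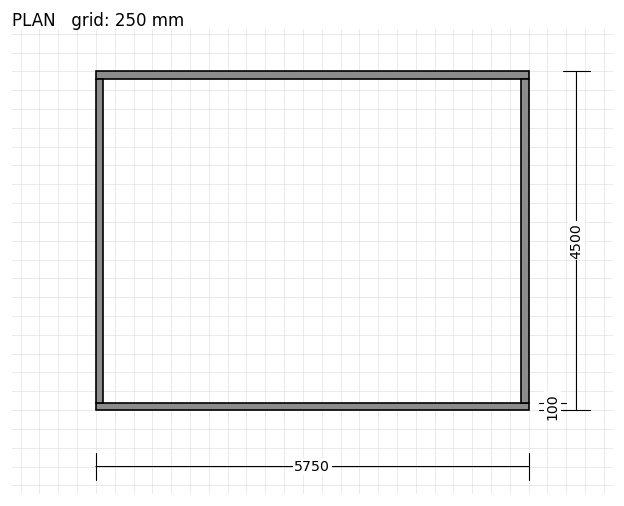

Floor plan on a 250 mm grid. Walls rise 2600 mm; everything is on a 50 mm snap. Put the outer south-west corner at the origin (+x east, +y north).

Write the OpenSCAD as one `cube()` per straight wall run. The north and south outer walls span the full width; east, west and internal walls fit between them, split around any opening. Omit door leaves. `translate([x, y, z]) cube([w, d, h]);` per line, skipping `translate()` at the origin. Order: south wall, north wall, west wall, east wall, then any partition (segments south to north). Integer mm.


cube([5750, 100, 2600]);
translate([0, 4400, 0]) cube([5750, 100, 2600]);
translate([0, 100, 0]) cube([100, 4300, 2600]);
translate([5650, 100, 0]) cube([100, 4300, 2600]);


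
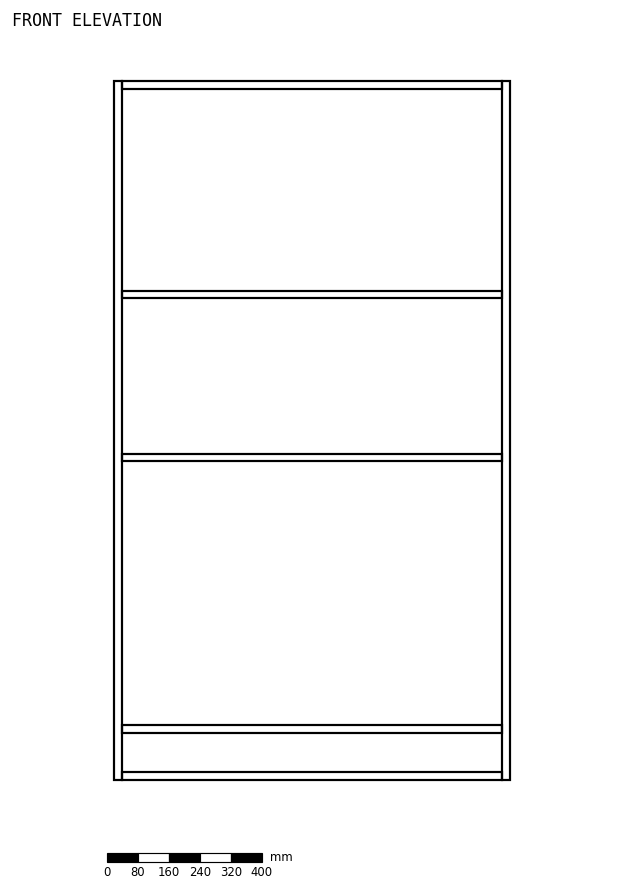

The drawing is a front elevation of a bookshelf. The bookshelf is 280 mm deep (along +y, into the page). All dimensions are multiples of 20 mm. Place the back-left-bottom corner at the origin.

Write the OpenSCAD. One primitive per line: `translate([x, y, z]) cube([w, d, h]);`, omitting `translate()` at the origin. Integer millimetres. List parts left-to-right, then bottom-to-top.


cube([20, 280, 1800]);
translate([20, 0, 0]) cube([980, 280, 20]);
translate([20, 0, 120]) cube([980, 280, 20]);
translate([20, 0, 820]) cube([980, 280, 20]);
translate([20, 0, 1240]) cube([980, 280, 20]);
translate([20, 0, 1780]) cube([980, 280, 20]);
translate([1000, 0, 0]) cube([20, 280, 1800]);
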